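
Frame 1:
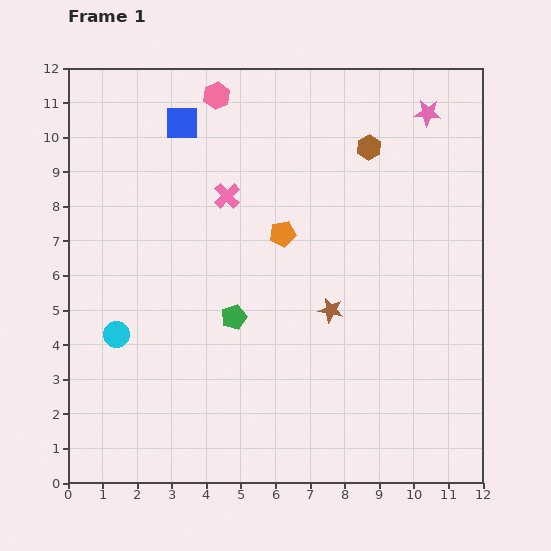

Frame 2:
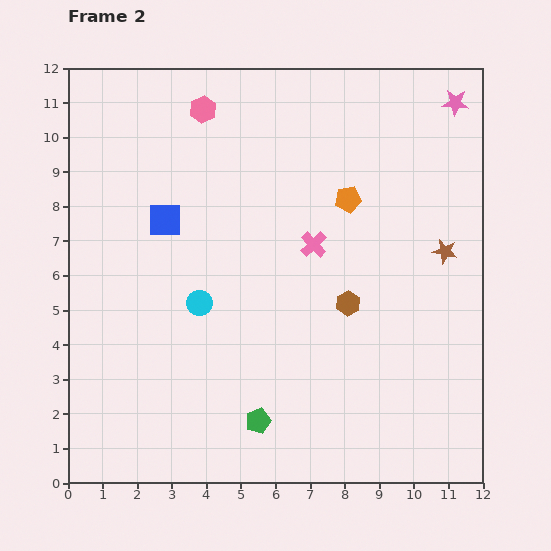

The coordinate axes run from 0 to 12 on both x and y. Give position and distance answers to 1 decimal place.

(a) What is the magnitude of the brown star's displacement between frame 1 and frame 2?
3.7

The brown star moved from (7.6, 5.0) to (10.9, 6.7), a distance of √(3.3² + 1.7²) ≈ 3.7.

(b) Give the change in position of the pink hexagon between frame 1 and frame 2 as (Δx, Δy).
(-0.4, -0.4)

The pink hexagon was at (4.3, 11.2) in frame 1 and (3.9, 10.8) in frame 2.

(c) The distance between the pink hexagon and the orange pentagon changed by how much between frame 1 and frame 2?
+0.5

Distance in frame 1: 4.4. Distance in frame 2: 4.9.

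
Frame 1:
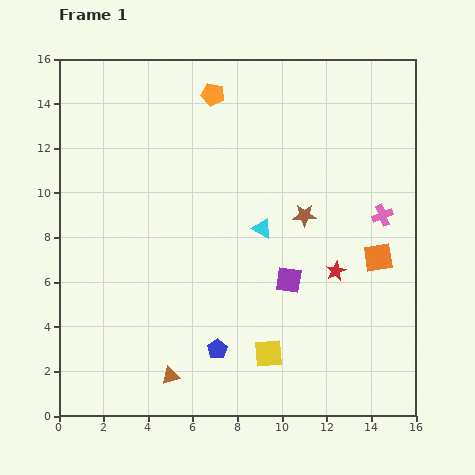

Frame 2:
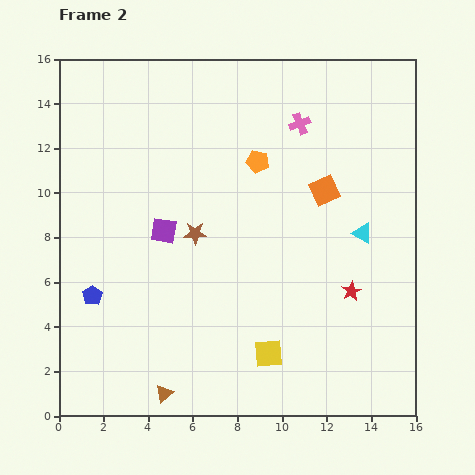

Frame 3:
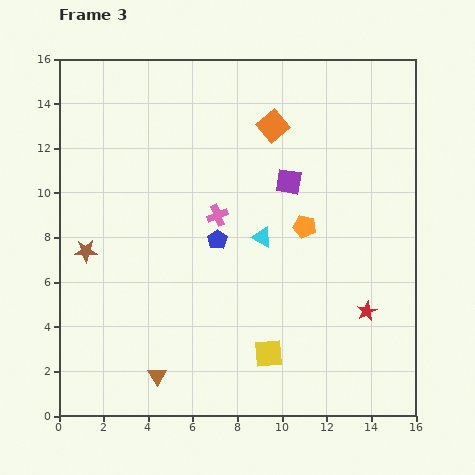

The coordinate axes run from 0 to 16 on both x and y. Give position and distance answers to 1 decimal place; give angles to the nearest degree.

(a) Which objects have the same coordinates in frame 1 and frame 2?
the yellow square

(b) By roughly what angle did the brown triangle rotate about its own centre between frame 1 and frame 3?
46° counter-clockwise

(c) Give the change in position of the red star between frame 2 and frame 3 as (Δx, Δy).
(0.7, -0.9)

The red star was at (13.1, 5.6) in frame 2 and (13.8, 4.7) in frame 3.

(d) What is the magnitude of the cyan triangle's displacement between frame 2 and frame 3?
4.5

The cyan triangle moved from (13.6, 8.2) to (9.1, 8.0), a distance of √(4.5² + 0.2²) ≈ 4.5.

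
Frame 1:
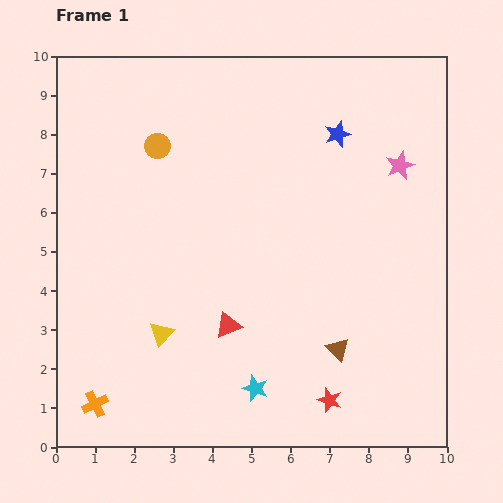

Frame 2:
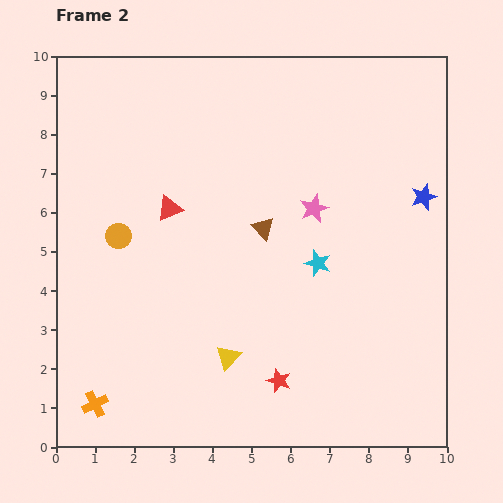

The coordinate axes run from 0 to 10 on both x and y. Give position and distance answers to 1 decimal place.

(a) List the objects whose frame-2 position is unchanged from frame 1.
the orange cross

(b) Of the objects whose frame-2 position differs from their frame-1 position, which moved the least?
the red star

(moved 1.4)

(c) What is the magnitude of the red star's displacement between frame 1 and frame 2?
1.4

The red star moved from (7.0, 1.2) to (5.7, 1.7), a distance of √(1.3² + 0.5²) ≈ 1.4.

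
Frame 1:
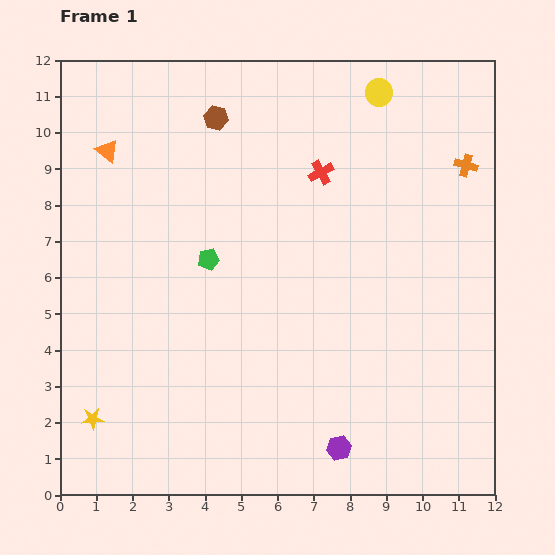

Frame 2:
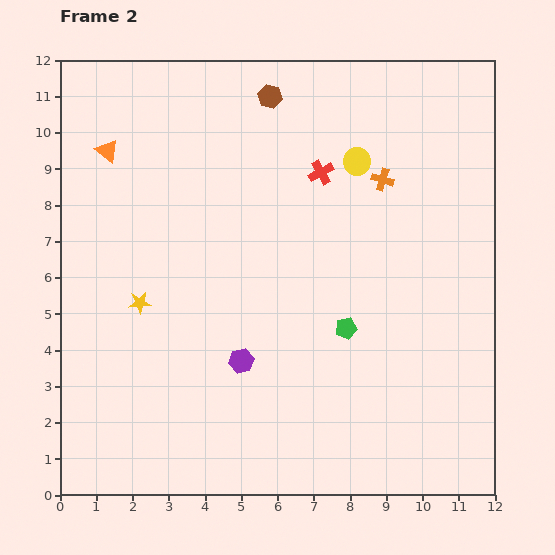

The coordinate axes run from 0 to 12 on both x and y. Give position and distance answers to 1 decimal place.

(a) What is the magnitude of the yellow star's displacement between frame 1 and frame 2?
3.5

The yellow star moved from (0.9, 2.1) to (2.2, 5.3), a distance of √(1.3² + 3.2²) ≈ 3.5.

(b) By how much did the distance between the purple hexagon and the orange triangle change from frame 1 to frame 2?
-3.5

Distance in frame 1: 10.4. Distance in frame 2: 6.9.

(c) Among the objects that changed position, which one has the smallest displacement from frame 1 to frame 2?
the brown hexagon

(moved 1.6)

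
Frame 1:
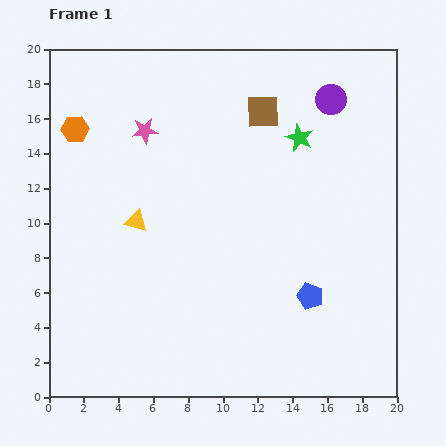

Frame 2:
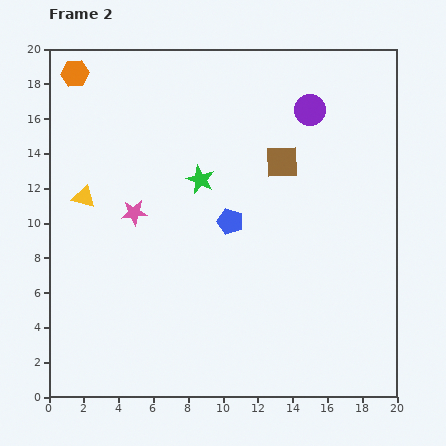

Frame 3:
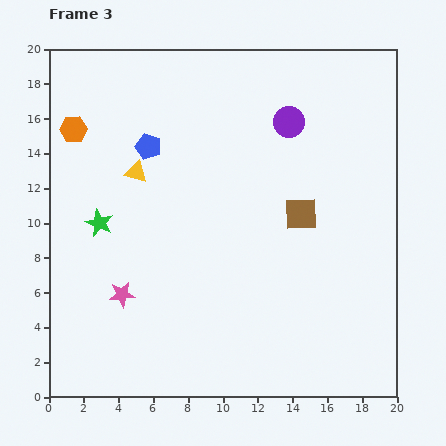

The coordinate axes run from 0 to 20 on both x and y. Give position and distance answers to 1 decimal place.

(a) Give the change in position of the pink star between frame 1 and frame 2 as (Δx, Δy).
(-0.6, -4.7)

The pink star was at (5.5, 15.3) in frame 1 and (4.9, 10.6) in frame 2.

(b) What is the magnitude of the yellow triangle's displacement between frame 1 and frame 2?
3.3

The yellow triangle moved from (5.0, 10.1) to (2.0, 11.5), a distance of √(3.0² + 1.4²) ≈ 3.3.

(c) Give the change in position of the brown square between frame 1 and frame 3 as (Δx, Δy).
(2.2, -5.9)

The brown square was at (12.3, 16.4) in frame 1 and (14.5, 10.5) in frame 3.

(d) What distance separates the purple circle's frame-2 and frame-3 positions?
1.4

The purple circle moved from (15.0, 16.5) to (13.8, 15.8), a distance of √(1.2² + 0.7²) ≈ 1.4.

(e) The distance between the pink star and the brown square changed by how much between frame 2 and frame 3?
+2.3

Distance in frame 2: 9.0. Distance in frame 3: 11.3.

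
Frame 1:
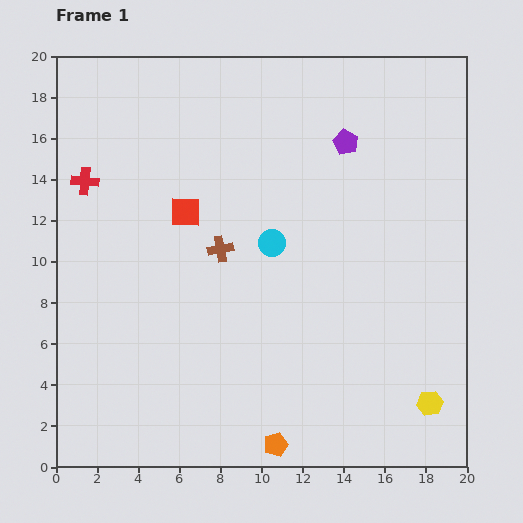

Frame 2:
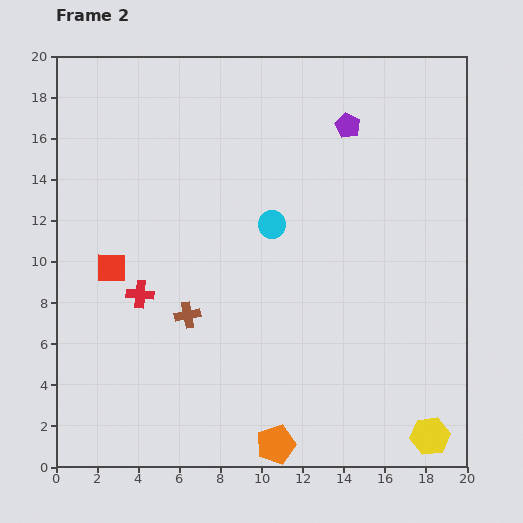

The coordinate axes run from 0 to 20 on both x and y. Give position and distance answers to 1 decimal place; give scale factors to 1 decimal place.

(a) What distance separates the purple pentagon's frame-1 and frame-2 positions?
0.8

The purple pentagon moved from (14.1, 15.8) to (14.2, 16.6), a distance of √(0.1² + 0.8²) ≈ 0.8.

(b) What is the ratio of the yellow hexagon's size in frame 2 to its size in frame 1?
1.5×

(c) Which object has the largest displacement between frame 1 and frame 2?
the red cross

(moved 6.1; next 4.5)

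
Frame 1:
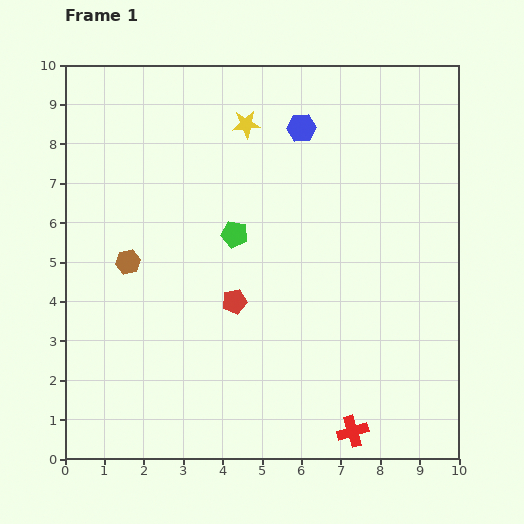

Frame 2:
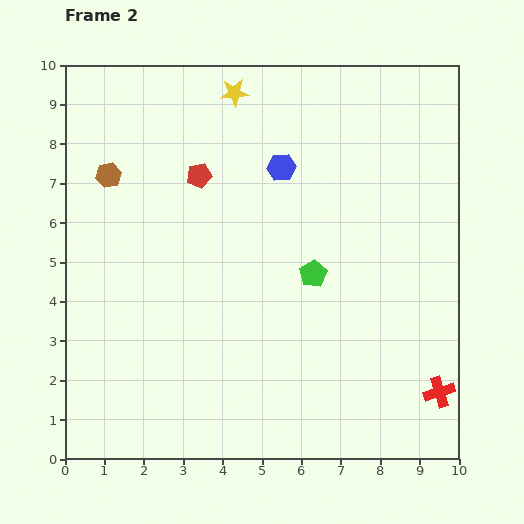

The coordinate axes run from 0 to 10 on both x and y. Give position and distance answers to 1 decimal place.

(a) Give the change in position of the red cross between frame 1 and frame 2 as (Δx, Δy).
(2.2, 1.0)

The red cross was at (7.3, 0.7) in frame 1 and (9.5, 1.7) in frame 2.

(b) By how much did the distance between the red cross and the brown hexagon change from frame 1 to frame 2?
+2.9

Distance in frame 1: 7.1. Distance in frame 2: 10.0.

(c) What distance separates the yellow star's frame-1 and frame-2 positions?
0.9

The yellow star moved from (4.6, 8.5) to (4.3, 9.3), a distance of √(0.3² + 0.8²) ≈ 0.9.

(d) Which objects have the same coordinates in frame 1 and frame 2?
none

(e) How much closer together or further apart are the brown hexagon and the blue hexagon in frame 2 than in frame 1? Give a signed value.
-1.2

Distance in frame 1: 5.6. Distance in frame 2: 4.4.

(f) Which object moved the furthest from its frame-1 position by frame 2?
the red pentagon

(moved 3.3; next 2.4)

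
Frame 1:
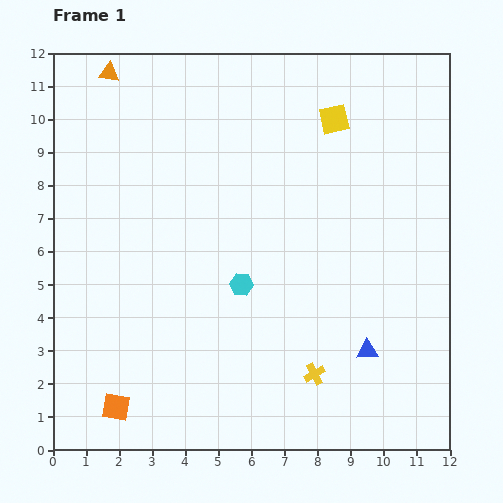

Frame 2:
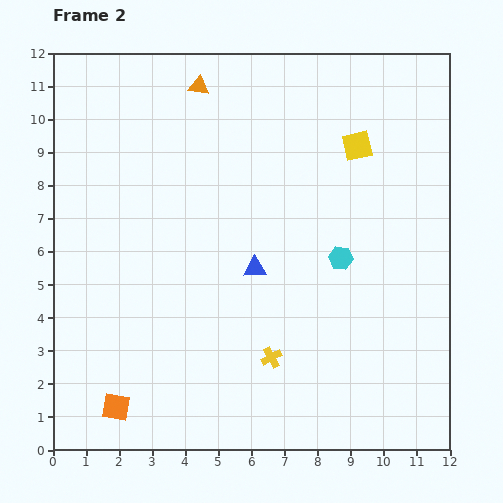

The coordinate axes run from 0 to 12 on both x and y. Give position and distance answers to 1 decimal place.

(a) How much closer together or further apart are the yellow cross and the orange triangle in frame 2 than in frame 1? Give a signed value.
-2.5

Distance in frame 1: 11.0. Distance in frame 2: 8.5.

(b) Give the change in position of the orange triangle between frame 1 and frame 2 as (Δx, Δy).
(2.7, -0.4)

The orange triangle was at (1.7, 11.4) in frame 1 and (4.4, 11.0) in frame 2.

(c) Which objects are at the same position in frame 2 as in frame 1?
the orange square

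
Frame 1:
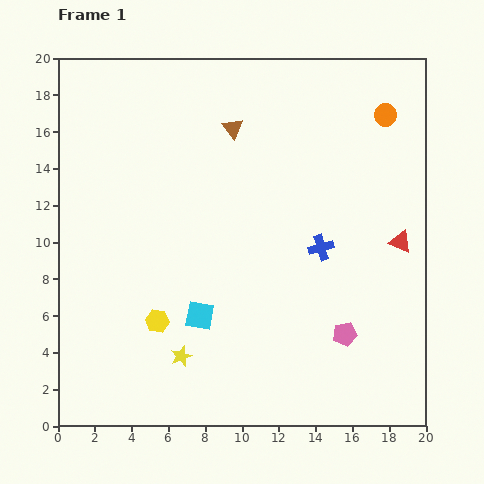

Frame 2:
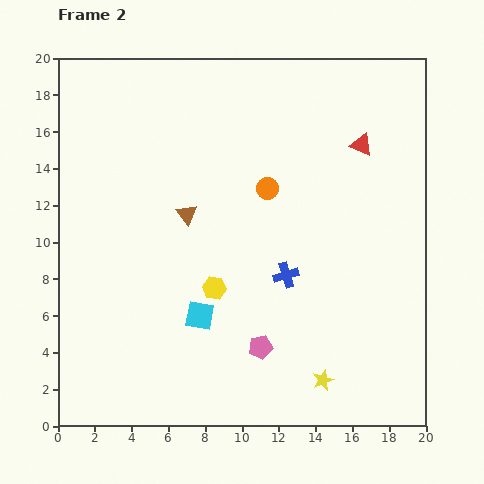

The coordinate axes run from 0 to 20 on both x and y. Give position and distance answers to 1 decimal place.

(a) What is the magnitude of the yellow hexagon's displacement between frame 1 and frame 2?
3.6

The yellow hexagon moved from (5.4, 5.7) to (8.5, 7.5), a distance of √(3.1² + 1.8²) ≈ 3.6.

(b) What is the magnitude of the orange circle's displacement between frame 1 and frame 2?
7.5

The orange circle moved from (17.8, 16.9) to (11.4, 12.9), a distance of √(6.4² + 4.0²) ≈ 7.5.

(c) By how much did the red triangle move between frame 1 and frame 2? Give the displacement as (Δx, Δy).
(-2.1, 5.3)

The red triangle was at (18.6, 10.0) in frame 1 and (16.5, 15.3) in frame 2.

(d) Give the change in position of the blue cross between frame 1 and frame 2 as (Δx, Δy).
(-1.9, -1.5)

The blue cross was at (14.3, 9.7) in frame 1 and (12.4, 8.2) in frame 2.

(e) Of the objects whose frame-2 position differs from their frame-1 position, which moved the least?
the blue cross

(moved 2.4)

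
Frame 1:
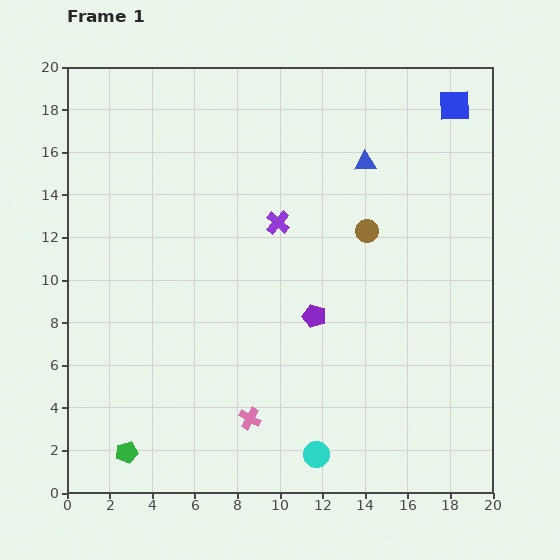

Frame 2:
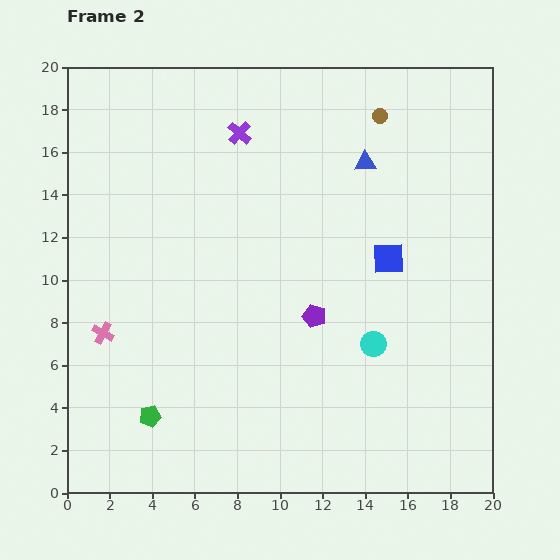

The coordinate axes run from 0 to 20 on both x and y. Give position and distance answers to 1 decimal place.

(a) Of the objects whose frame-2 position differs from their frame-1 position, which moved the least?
the green pentagon

(moved 2.0)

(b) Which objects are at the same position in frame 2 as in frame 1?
the purple pentagon, the blue triangle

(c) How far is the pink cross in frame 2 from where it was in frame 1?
8.0

The pink cross moved from (8.6, 3.5) to (1.7, 7.5), a distance of √(6.9² + 4.0²) ≈ 8.0.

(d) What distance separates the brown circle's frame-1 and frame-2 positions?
5.4

The brown circle moved from (14.1, 12.3) to (14.7, 17.7), a distance of √(0.6² + 5.4²) ≈ 5.4.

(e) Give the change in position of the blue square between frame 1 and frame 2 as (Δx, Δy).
(-3.1, -7.2)

The blue square was at (18.2, 18.2) in frame 1 and (15.1, 11.0) in frame 2.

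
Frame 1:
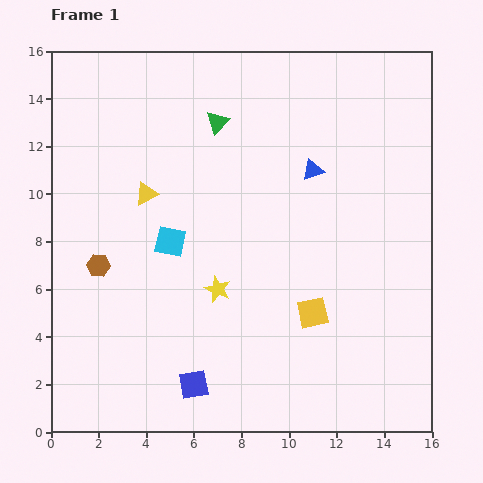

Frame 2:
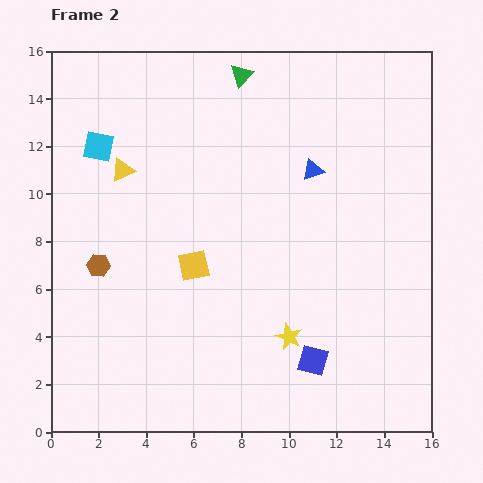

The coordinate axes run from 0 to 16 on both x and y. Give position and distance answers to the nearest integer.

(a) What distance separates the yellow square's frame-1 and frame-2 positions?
5

The yellow square moved from (11, 5) to (6, 7), a distance of √(5² + 2²) ≈ 5.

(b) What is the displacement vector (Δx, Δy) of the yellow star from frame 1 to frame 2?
(3, -2)

The yellow star was at (7, 6) in frame 1 and (10, 4) in frame 2.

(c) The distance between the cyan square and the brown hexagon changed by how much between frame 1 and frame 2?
+2

Distance in frame 1: 3. Distance in frame 2: 5.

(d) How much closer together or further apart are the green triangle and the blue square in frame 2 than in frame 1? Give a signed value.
+1

Distance in frame 1: 11. Distance in frame 2: 12.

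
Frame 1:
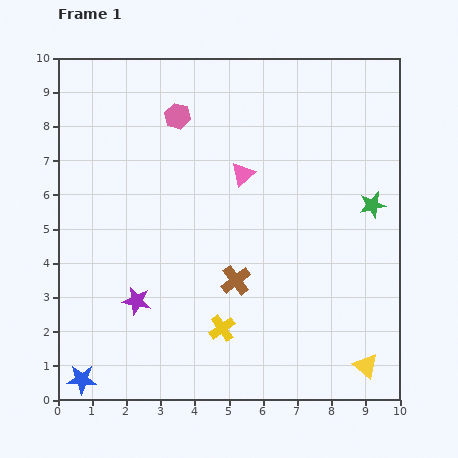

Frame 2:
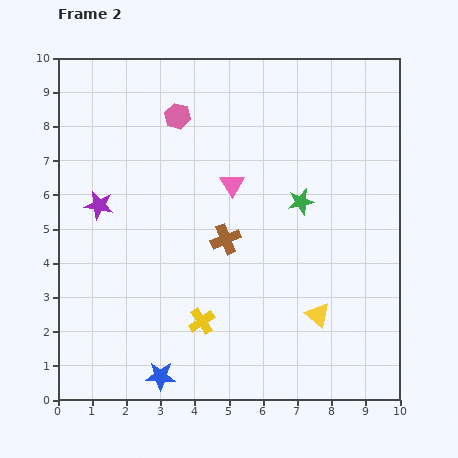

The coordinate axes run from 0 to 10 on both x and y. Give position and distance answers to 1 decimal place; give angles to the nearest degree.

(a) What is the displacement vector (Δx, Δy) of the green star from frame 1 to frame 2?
(-2.1, 0.1)

The green star was at (9.2, 5.7) in frame 1 and (7.1, 5.8) in frame 2.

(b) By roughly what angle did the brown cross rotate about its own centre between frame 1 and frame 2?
15° clockwise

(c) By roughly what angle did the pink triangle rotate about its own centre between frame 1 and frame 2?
18° counter-clockwise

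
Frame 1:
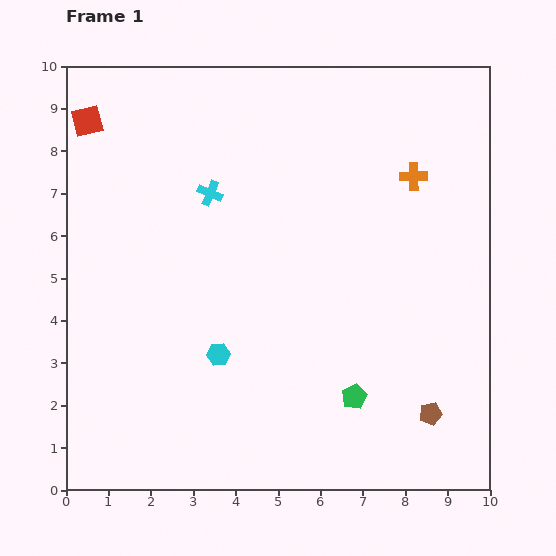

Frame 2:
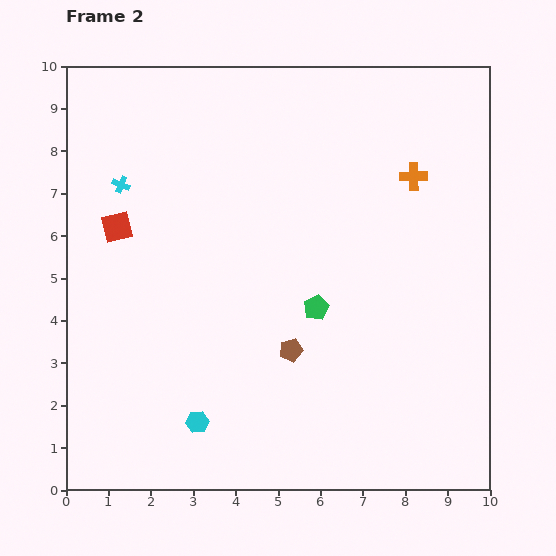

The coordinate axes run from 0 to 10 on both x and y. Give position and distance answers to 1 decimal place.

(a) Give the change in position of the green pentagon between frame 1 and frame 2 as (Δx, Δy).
(-0.9, 2.1)

The green pentagon was at (6.8, 2.2) in frame 1 and (5.9, 4.3) in frame 2.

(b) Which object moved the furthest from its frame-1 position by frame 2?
the brown pentagon

(moved 3.6; next 2.6)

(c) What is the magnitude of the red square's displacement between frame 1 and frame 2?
2.6

The red square moved from (0.5, 8.7) to (1.2, 6.2), a distance of √(0.7² + 2.5²) ≈ 2.6.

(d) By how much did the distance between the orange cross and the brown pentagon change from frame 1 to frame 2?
-0.6

Distance in frame 1: 5.6. Distance in frame 2: 5.0.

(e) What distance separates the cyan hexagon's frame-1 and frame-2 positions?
1.7

The cyan hexagon moved from (3.6, 3.2) to (3.1, 1.6), a distance of √(0.5² + 1.6²) ≈ 1.7.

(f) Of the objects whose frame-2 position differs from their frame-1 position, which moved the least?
the cyan hexagon

(moved 1.7)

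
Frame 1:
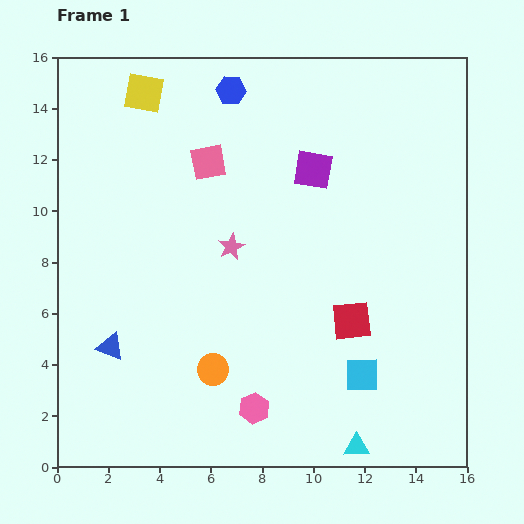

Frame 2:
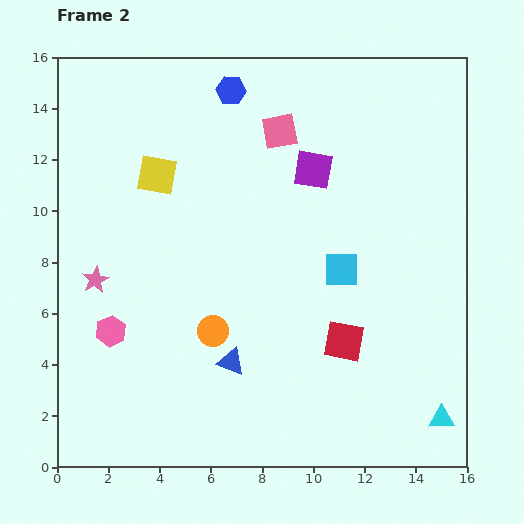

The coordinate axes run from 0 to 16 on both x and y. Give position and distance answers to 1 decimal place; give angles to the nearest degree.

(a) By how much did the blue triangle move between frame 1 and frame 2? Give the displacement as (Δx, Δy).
(4.7, -0.6)

The blue triangle was at (2.1, 4.7) in frame 1 and (6.8, 4.1) in frame 2.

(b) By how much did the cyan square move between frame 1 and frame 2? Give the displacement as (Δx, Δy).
(-0.8, 4.1)

The cyan square was at (11.9, 3.6) in frame 1 and (11.1, 7.7) in frame 2.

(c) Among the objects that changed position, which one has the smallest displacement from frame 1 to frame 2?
the red square

(moved 0.9)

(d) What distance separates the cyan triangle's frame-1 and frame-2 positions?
3.5

The cyan triangle moved from (11.7, 0.8) to (15.0, 1.9), a distance of √(3.3² + 1.1²) ≈ 3.5.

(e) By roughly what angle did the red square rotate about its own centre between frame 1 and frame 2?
17° clockwise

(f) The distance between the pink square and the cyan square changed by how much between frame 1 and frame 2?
-4.3

Distance in frame 1: 10.2. Distance in frame 2: 5.9.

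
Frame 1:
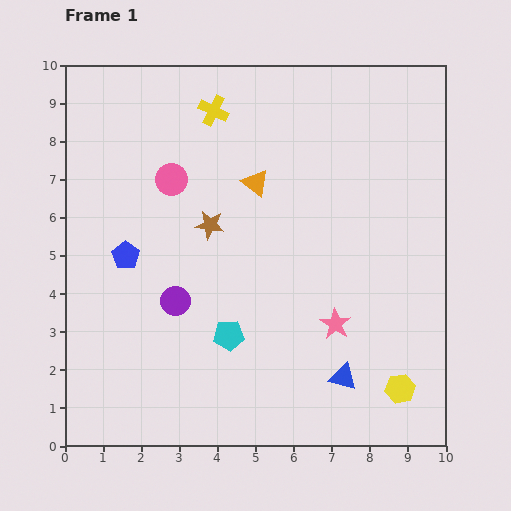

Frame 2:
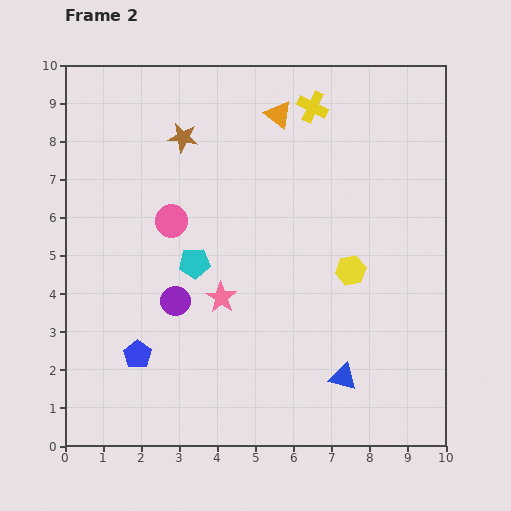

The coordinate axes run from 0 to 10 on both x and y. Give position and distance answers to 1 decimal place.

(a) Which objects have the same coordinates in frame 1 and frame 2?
the blue triangle, the purple circle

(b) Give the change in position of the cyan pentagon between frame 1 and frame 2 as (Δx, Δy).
(-0.9, 1.9)

The cyan pentagon was at (4.3, 2.9) in frame 1 and (3.4, 4.8) in frame 2.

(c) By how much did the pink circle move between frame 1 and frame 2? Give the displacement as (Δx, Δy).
(0.0, -1.1)

The pink circle was at (2.8, 7.0) in frame 1 and (2.8, 5.9) in frame 2.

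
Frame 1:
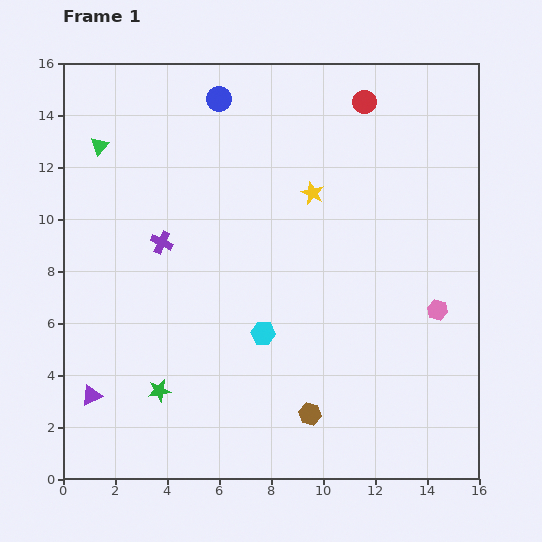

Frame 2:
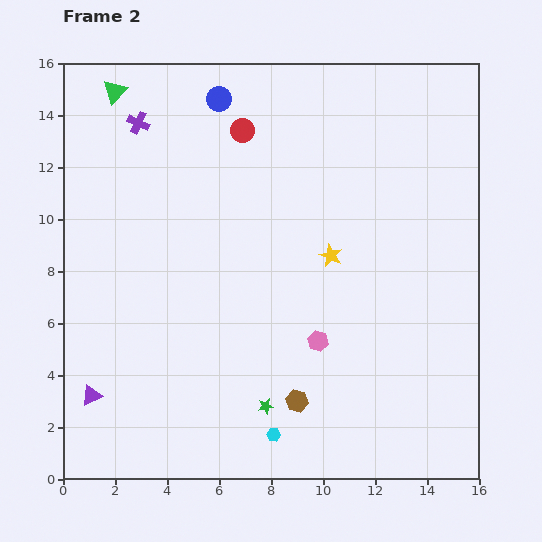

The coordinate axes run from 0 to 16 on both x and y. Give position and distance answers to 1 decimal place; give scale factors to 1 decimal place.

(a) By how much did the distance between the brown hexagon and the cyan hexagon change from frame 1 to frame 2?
-2.0

Distance in frame 1: 3.6. Distance in frame 2: 1.6.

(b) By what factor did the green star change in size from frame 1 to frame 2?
0.7×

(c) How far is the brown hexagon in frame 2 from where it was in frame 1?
0.7

The brown hexagon moved from (9.5, 2.5) to (9.0, 3.0), a distance of √(0.5² + 0.5²) ≈ 0.7.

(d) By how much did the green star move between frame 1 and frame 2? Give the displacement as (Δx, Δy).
(4.1, -0.6)

The green star was at (3.7, 3.4) in frame 1 and (7.8, 2.8) in frame 2.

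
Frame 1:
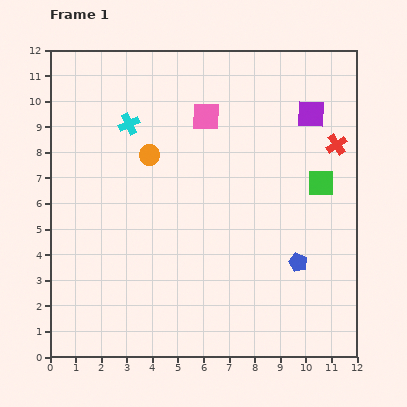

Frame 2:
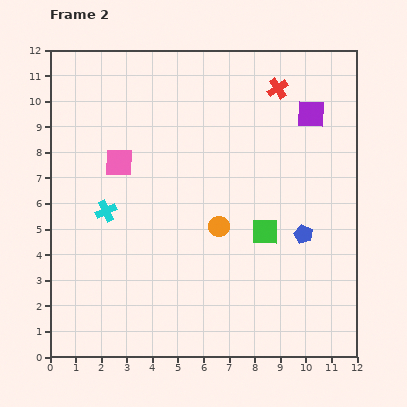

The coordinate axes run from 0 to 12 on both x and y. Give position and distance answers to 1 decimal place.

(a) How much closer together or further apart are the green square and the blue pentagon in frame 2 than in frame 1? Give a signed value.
-1.7

Distance in frame 1: 3.2. Distance in frame 2: 1.5.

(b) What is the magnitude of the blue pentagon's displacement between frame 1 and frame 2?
1.1

The blue pentagon moved from (9.7, 3.7) to (9.9, 4.8), a distance of √(0.2² + 1.1²) ≈ 1.1.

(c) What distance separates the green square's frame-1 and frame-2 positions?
2.9

The green square moved from (10.6, 6.8) to (8.4, 4.9), a distance of √(2.2² + 1.9²) ≈ 2.9.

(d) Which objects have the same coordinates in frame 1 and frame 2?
the purple square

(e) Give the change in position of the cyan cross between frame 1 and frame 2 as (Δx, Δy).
(-0.9, -3.4)

The cyan cross was at (3.1, 9.1) in frame 1 and (2.2, 5.7) in frame 2.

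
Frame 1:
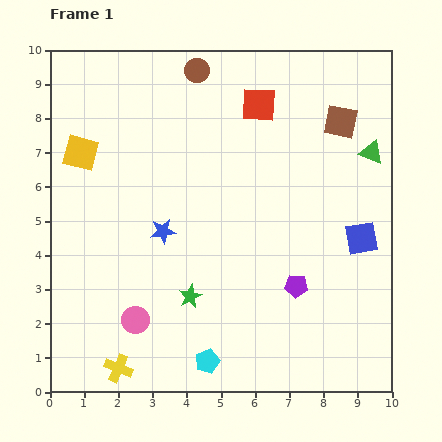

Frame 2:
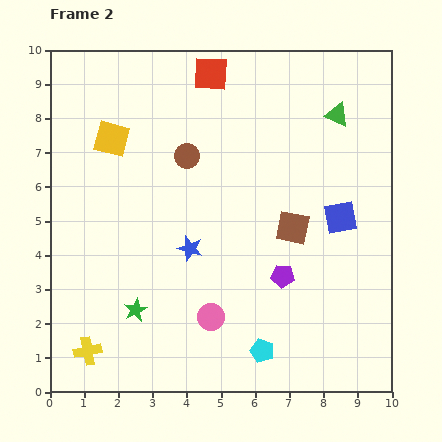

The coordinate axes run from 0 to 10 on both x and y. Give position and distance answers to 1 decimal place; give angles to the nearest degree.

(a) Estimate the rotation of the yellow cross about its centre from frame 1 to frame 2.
33° counter-clockwise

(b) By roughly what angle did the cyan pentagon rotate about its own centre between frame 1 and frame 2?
30° counter-clockwise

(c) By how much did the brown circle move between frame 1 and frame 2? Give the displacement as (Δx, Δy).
(-0.3, -2.5)

The brown circle was at (4.3, 9.4) in frame 1 and (4.0, 6.9) in frame 2.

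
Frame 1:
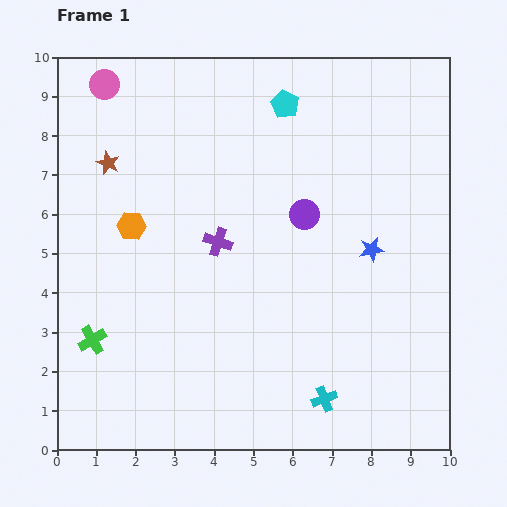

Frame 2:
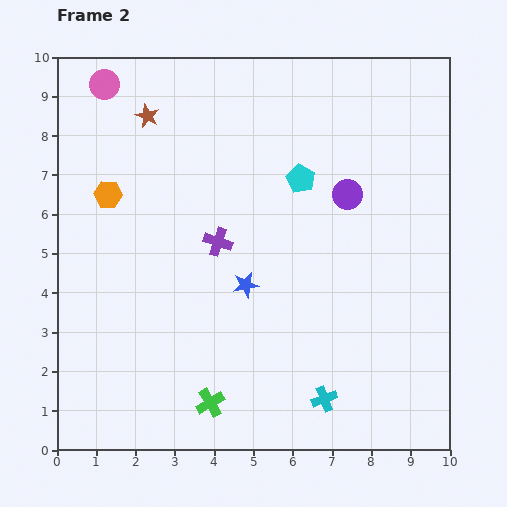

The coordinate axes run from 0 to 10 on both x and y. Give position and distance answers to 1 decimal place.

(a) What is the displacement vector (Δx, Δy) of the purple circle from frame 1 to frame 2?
(1.1, 0.5)

The purple circle was at (6.3, 6.0) in frame 1 and (7.4, 6.5) in frame 2.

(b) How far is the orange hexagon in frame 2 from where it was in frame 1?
1.0

The orange hexagon moved from (1.9, 5.7) to (1.3, 6.5), a distance of √(0.6² + 0.8²) ≈ 1.0.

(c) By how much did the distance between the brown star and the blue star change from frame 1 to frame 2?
-2.1

Distance in frame 1: 7.1. Distance in frame 2: 5.0.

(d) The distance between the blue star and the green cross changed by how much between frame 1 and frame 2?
-4.4

Distance in frame 1: 7.5. Distance in frame 2: 3.1.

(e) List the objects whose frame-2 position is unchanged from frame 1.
the purple cross, the pink circle, the cyan cross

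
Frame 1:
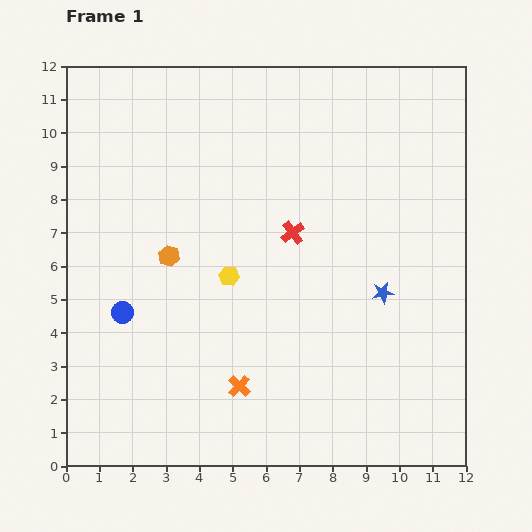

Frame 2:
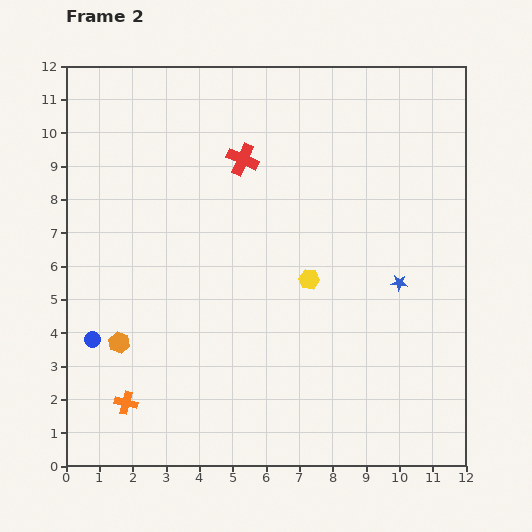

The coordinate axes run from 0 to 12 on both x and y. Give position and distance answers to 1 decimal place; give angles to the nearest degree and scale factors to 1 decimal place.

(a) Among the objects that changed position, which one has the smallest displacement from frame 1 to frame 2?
the blue star

(moved 0.6)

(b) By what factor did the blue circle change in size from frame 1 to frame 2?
0.7×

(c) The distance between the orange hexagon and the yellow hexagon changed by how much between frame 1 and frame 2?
+4.1

Distance in frame 1: 1.9. Distance in frame 2: 6.0.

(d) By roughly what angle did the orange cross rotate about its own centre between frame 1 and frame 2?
30° counter-clockwise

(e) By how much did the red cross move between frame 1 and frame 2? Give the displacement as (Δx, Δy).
(-1.5, 2.2)

The red cross was at (6.8, 7.0) in frame 1 and (5.3, 9.2) in frame 2.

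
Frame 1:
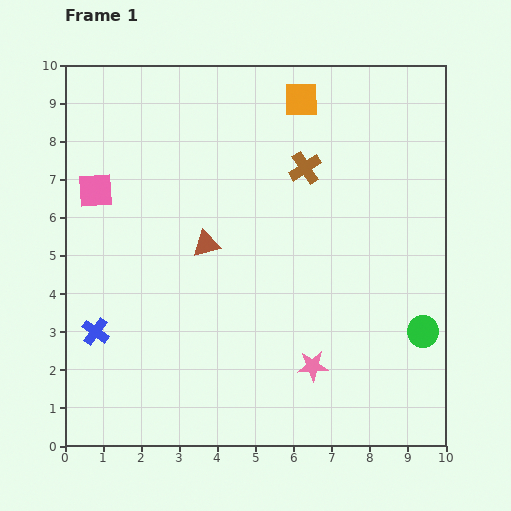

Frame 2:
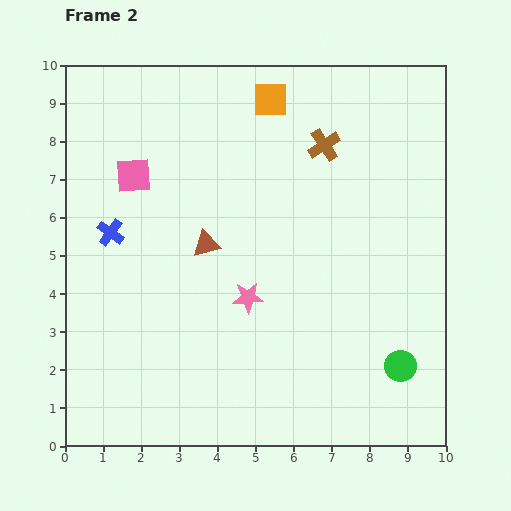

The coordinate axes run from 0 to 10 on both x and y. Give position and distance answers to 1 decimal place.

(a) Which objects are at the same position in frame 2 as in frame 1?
the brown triangle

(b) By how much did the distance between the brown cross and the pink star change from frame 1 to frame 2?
-0.7

Distance in frame 1: 5.2. Distance in frame 2: 4.5.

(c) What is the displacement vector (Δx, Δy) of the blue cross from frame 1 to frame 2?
(0.4, 2.6)

The blue cross was at (0.8, 3.0) in frame 1 and (1.2, 5.6) in frame 2.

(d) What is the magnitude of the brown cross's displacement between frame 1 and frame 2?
0.8

The brown cross moved from (6.3, 7.3) to (6.8, 7.9), a distance of √(0.5² + 0.6²) ≈ 0.8.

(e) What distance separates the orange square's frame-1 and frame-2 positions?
0.8

The orange square moved from (6.2, 9.1) to (5.4, 9.1), a distance of √(0.8² + 0.0²) ≈ 0.8.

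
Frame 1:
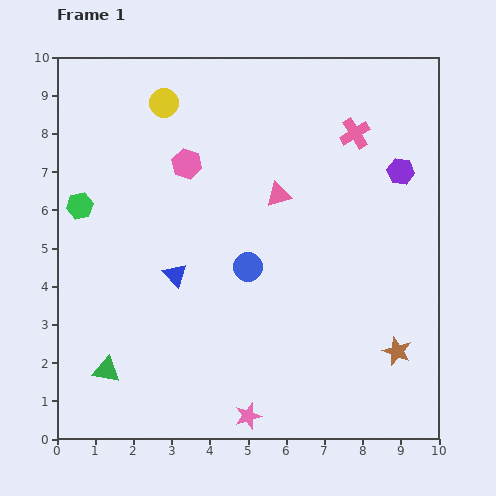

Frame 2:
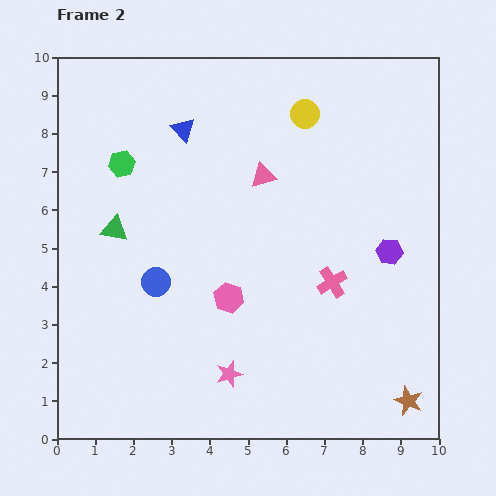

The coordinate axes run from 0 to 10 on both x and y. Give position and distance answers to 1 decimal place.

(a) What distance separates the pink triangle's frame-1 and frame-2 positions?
0.6

The pink triangle moved from (5.8, 6.4) to (5.4, 6.9), a distance of √(0.4² + 0.5²) ≈ 0.6.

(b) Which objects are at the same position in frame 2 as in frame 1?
none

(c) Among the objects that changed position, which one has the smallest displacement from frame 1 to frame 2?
the pink triangle

(moved 0.6)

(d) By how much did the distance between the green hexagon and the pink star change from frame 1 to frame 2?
-0.8

Distance in frame 1: 7.0. Distance in frame 2: 6.2.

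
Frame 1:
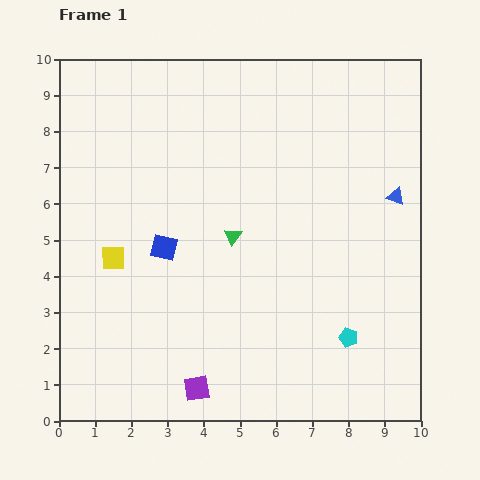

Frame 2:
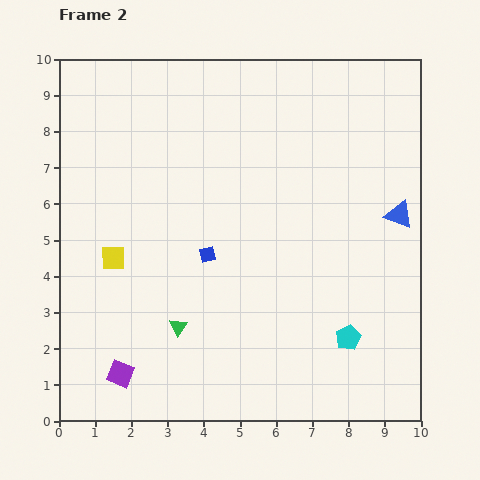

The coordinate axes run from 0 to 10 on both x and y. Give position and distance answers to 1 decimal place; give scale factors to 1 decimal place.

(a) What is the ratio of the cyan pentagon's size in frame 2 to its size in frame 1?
1.3×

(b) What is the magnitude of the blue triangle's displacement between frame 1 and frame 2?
0.5

The blue triangle moved from (9.3, 6.2) to (9.4, 5.7), a distance of √(0.1² + 0.5²) ≈ 0.5.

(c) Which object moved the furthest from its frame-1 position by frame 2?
the green triangle

(moved 2.9; next 2.1)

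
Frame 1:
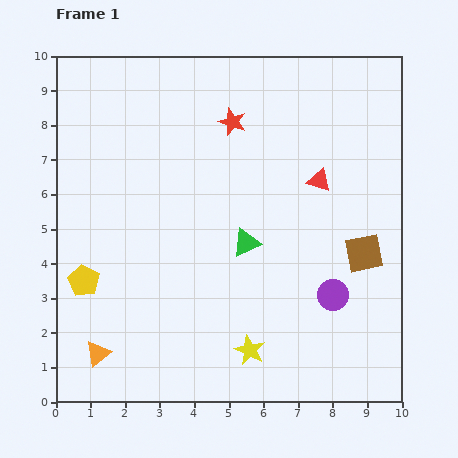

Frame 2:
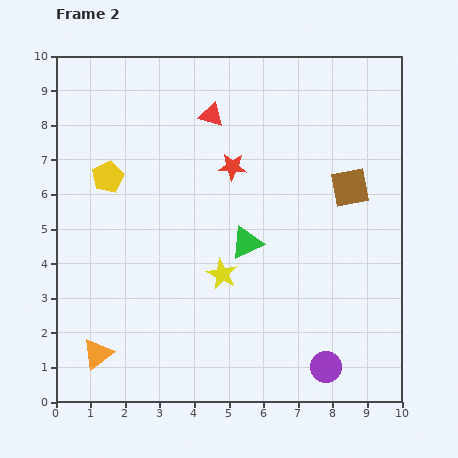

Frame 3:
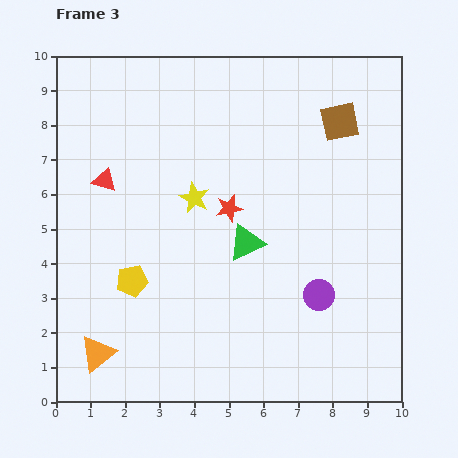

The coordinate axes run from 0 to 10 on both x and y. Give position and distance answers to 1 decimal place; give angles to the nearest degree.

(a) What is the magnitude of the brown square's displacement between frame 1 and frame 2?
1.9

The brown square moved from (8.9, 4.3) to (8.5, 6.2), a distance of √(0.4² + 1.9²) ≈ 1.9.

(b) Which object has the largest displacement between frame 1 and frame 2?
the red triangle

(moved 3.6; next 3.1)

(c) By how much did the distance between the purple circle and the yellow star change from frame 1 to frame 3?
+1.7

Distance in frame 1: 2.9. Distance in frame 3: 4.6.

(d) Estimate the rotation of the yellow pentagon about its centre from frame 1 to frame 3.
31° clockwise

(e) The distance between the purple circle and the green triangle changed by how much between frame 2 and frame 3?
-1.7

Distance in frame 2: 4.3. Distance in frame 3: 2.6.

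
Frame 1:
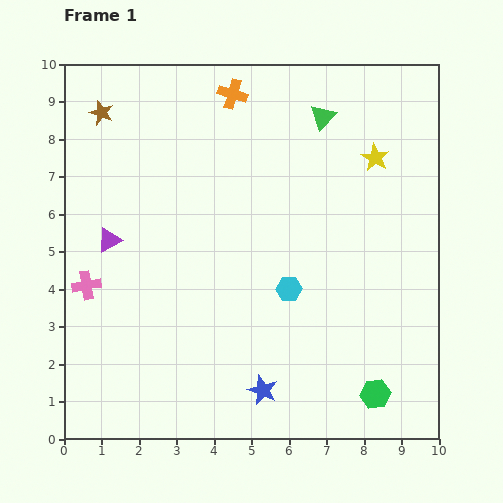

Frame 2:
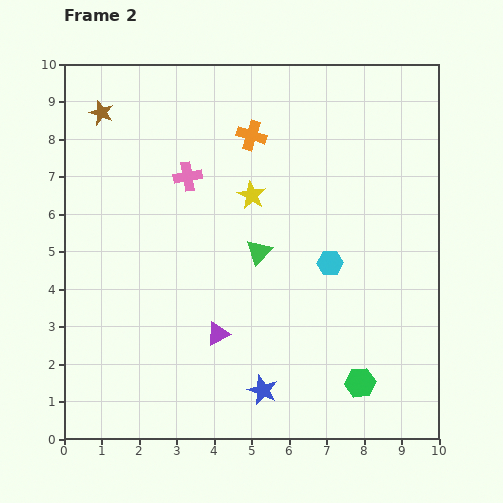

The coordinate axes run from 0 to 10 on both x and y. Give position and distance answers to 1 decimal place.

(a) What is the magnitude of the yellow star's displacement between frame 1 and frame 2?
3.4

The yellow star moved from (8.3, 7.5) to (5.0, 6.5), a distance of √(3.3² + 1.0²) ≈ 3.4.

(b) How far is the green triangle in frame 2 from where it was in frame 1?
4.0

The green triangle moved from (6.9, 8.6) to (5.2, 5.0), a distance of √(1.7² + 3.6²) ≈ 4.0.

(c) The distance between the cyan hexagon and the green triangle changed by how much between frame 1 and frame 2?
-2.8

Distance in frame 1: 4.7. Distance in frame 2: 1.9.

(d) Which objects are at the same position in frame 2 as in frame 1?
the brown star, the blue star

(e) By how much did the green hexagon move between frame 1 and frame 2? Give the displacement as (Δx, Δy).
(-0.4, 0.3)

The green hexagon was at (8.3, 1.2) in frame 1 and (7.9, 1.5) in frame 2.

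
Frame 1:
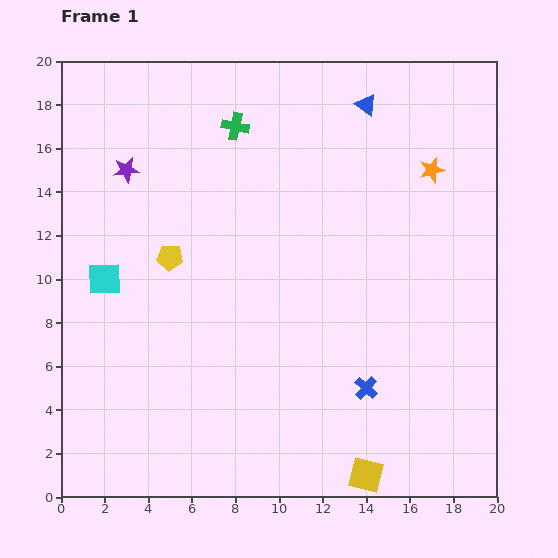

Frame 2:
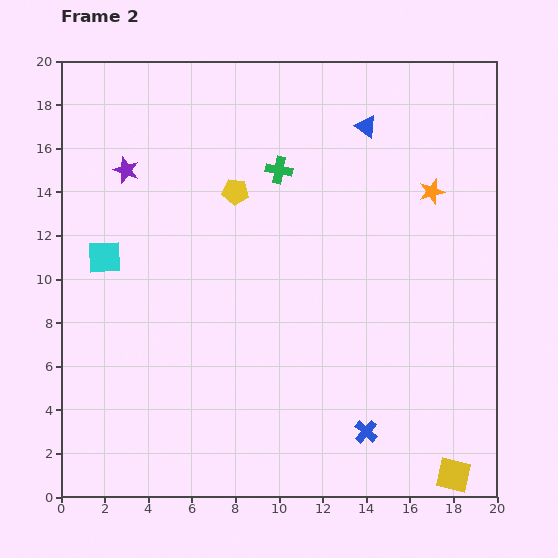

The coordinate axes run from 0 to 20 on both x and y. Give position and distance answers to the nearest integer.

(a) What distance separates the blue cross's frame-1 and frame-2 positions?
2

The blue cross moved from (14, 5) to (14, 3), a distance of √(0² + 2²) ≈ 2.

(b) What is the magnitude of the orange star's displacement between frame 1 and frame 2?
1

The orange star moved from (17, 15) to (17, 14), a distance of √(0² + 1²) ≈ 1.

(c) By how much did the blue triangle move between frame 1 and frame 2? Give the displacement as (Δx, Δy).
(0, -1)

The blue triangle was at (14, 18) in frame 1 and (14, 17) in frame 2.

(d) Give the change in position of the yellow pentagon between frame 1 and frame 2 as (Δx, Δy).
(3, 3)

The yellow pentagon was at (5, 11) in frame 1 and (8, 14) in frame 2.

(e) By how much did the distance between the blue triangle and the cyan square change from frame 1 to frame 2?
-1

Distance in frame 1: 14. Distance in frame 2: 13.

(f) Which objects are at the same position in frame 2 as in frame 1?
the purple star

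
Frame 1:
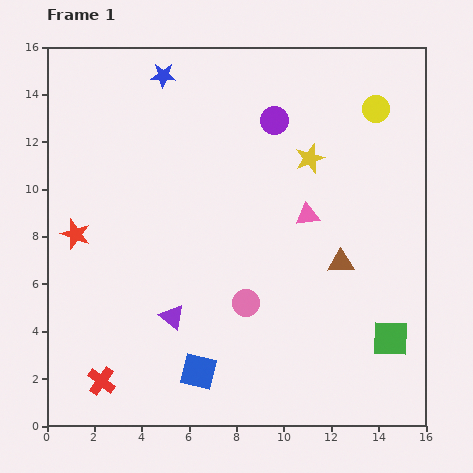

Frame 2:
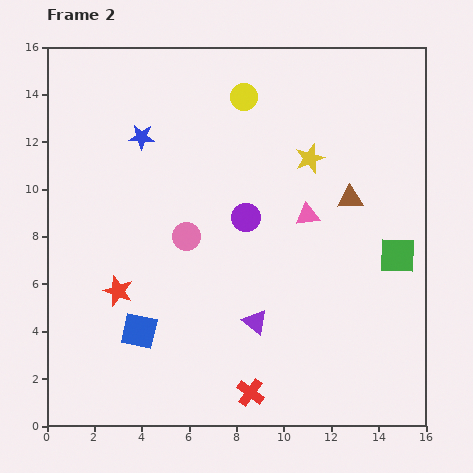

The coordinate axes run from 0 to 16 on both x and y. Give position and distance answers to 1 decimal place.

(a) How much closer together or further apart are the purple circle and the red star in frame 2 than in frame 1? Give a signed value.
-3.5

Distance in frame 1: 9.7. Distance in frame 2: 6.2.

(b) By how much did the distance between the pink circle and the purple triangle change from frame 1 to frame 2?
+1.4

Distance in frame 1: 3.2. Distance in frame 2: 4.6.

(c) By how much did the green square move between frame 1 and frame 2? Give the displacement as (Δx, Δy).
(0.3, 3.5)

The green square was at (14.5, 3.7) in frame 1 and (14.8, 7.2) in frame 2.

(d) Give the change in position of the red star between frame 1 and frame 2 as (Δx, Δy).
(1.8, -2.4)

The red star was at (1.2, 8.1) in frame 1 and (3.0, 5.7) in frame 2.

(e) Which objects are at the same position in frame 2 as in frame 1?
the yellow star, the pink triangle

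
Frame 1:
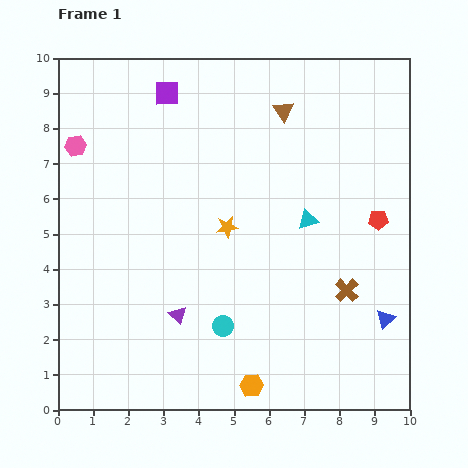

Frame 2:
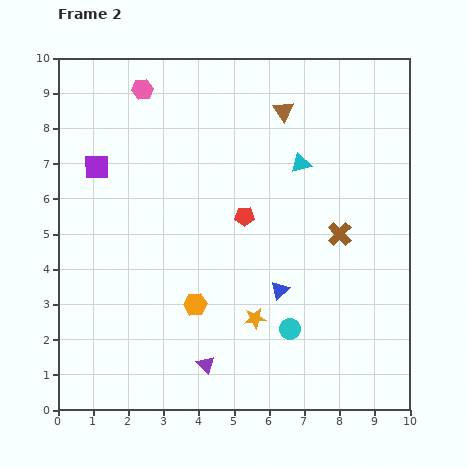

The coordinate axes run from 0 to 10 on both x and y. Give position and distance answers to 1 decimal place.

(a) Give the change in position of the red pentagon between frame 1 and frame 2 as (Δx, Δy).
(-3.8, 0.1)

The red pentagon was at (9.1, 5.4) in frame 1 and (5.3, 5.5) in frame 2.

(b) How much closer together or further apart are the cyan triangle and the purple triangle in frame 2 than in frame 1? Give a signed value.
+1.7

Distance in frame 1: 4.6. Distance in frame 2: 6.3.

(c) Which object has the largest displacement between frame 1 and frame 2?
the red pentagon

(moved 3.8; next 3.1)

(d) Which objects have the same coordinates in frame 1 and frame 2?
the brown triangle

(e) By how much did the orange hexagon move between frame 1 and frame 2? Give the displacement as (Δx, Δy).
(-1.6, 2.3)

The orange hexagon was at (5.5, 0.7) in frame 1 and (3.9, 3.0) in frame 2.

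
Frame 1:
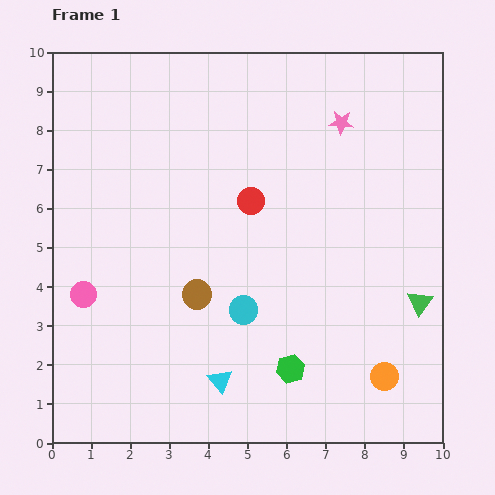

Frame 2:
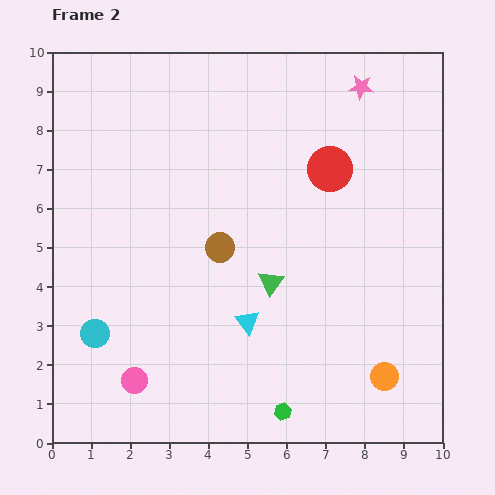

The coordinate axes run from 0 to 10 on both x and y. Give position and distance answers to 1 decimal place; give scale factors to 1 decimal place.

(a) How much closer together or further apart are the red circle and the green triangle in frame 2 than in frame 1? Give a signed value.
-1.7

Distance in frame 1: 5.0. Distance in frame 2: 3.3.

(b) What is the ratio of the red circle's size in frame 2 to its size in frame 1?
1.7×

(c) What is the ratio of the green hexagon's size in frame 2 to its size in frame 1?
0.6×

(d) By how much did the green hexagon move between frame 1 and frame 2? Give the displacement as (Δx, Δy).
(-0.2, -1.1)

The green hexagon was at (6.1, 1.9) in frame 1 and (5.9, 0.8) in frame 2.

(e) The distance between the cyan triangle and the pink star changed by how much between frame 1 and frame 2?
-0.6

Distance in frame 1: 7.3. Distance in frame 2: 6.7.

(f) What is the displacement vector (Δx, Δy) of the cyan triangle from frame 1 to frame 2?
(0.7, 1.5)

The cyan triangle was at (4.3, 1.6) in frame 1 and (5.0, 3.1) in frame 2.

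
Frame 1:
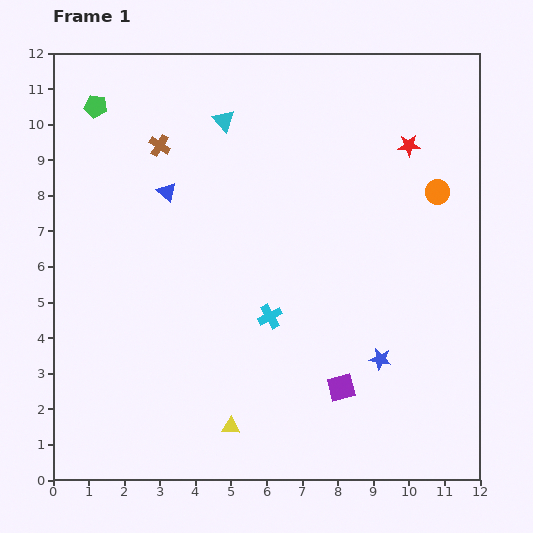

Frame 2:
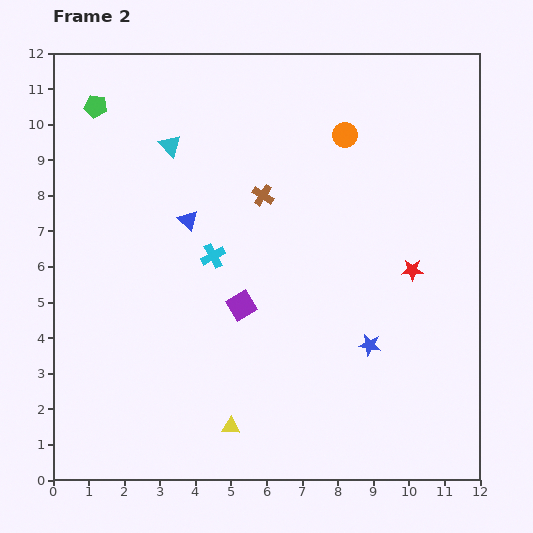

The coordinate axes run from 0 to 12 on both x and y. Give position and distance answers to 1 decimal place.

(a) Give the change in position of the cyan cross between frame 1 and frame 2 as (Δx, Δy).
(-1.6, 1.7)

The cyan cross was at (6.1, 4.6) in frame 1 and (4.5, 6.3) in frame 2.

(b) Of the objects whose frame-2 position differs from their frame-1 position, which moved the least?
the blue star

(moved 0.5)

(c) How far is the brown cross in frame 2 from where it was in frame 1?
3.2

The brown cross moved from (3.0, 9.4) to (5.9, 8.0), a distance of √(2.9² + 1.4²) ≈ 3.2.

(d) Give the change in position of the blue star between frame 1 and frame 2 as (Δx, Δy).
(-0.3, 0.4)

The blue star was at (9.2, 3.4) in frame 1 and (8.9, 3.8) in frame 2.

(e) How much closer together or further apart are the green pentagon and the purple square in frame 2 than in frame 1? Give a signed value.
-3.6

Distance in frame 1: 10.5. Distance in frame 2: 6.9.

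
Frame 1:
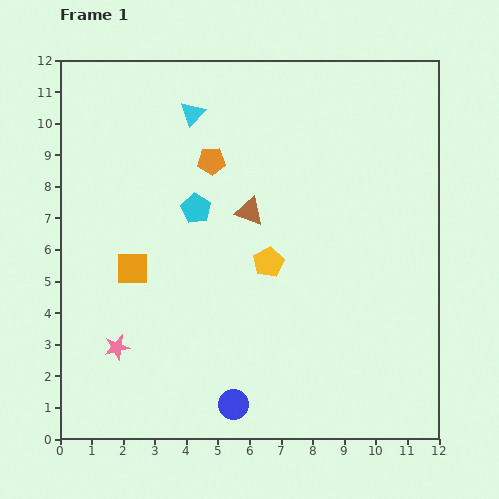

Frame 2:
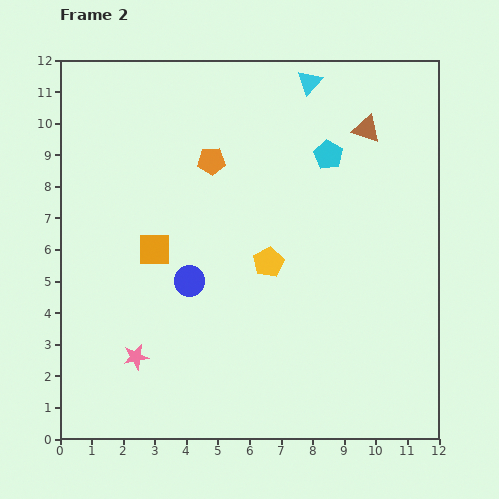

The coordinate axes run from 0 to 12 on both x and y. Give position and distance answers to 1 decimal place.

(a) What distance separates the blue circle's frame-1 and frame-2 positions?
4.1

The blue circle moved from (5.5, 1.1) to (4.1, 5.0), a distance of √(1.4² + 3.9²) ≈ 4.1.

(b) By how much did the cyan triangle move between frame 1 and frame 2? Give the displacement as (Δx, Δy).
(3.7, 1.0)

The cyan triangle was at (4.2, 10.3) in frame 1 and (7.9, 11.3) in frame 2.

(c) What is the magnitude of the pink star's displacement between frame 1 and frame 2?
0.7

The pink star moved from (1.8, 2.9) to (2.4, 2.6), a distance of √(0.6² + 0.3²) ≈ 0.7.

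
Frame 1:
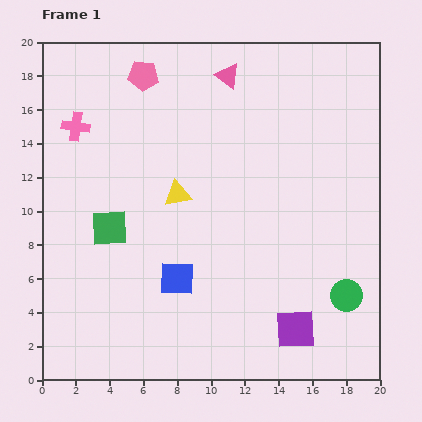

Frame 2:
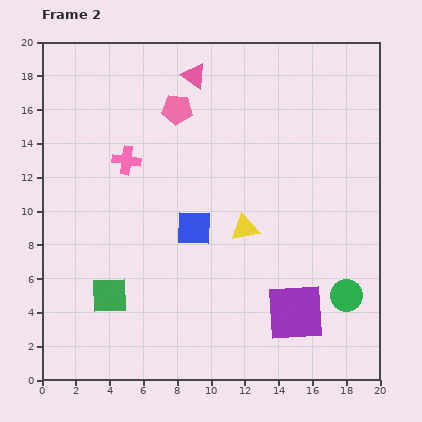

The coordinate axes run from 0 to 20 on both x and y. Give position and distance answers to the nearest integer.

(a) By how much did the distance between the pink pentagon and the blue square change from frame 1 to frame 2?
-5

Distance in frame 1: 12. Distance in frame 2: 7.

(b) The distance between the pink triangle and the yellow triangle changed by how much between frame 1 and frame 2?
+1

Distance in frame 1: 8. Distance in frame 2: 9.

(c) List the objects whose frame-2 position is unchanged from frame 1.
the green circle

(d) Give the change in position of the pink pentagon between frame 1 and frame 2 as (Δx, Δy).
(2, -2)

The pink pentagon was at (6, 18) in frame 1 and (8, 16) in frame 2.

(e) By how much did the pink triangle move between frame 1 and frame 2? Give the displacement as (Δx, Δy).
(-2, 0)

The pink triangle was at (11, 18) in frame 1 and (9, 18) in frame 2.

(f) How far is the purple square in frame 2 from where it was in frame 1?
1

The purple square moved from (15, 3) to (15, 4), a distance of √(0² + 1²) ≈ 1.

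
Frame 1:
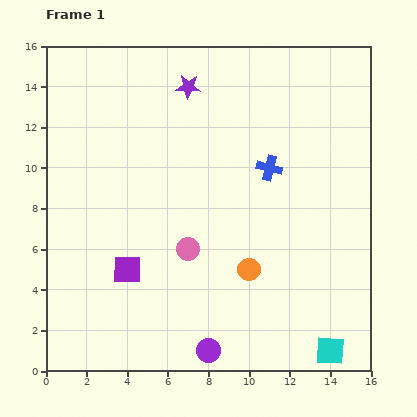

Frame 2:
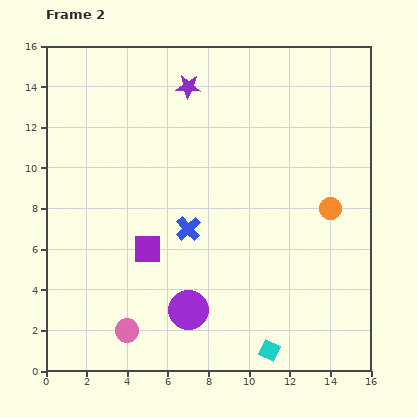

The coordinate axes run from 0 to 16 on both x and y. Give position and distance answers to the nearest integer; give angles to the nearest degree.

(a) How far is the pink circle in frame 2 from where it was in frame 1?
5

The pink circle moved from (7, 6) to (4, 2), a distance of √(3² + 4²) ≈ 5.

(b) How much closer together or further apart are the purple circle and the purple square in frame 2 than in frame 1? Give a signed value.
-2

Distance in frame 1: 6. Distance in frame 2: 4.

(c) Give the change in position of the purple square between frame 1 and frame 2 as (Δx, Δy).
(1, 1)

The purple square was at (4, 5) in frame 1 and (5, 6) in frame 2.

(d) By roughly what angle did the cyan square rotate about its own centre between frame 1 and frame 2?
20° clockwise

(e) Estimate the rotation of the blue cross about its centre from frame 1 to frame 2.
33° clockwise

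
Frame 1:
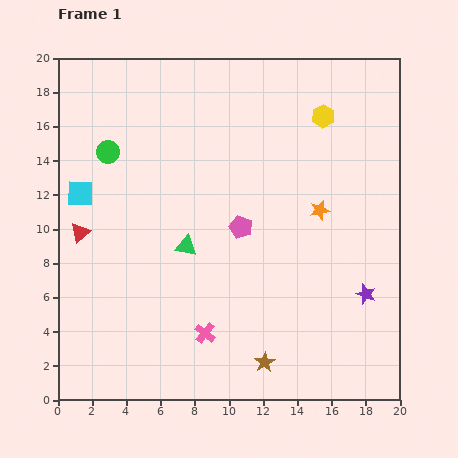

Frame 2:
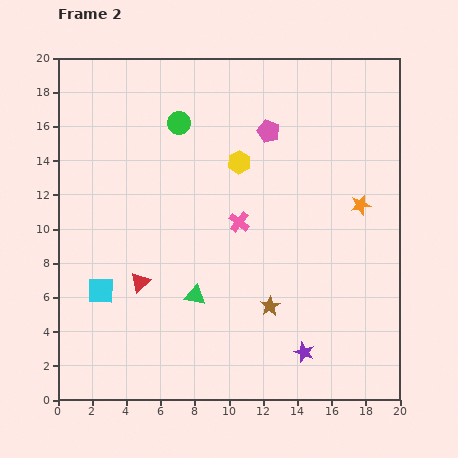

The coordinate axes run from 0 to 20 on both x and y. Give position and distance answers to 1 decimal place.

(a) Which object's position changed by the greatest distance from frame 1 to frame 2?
the pink cross

(moved 6.8; next 5.8)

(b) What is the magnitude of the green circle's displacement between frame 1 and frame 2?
4.5

The green circle moved from (2.9, 14.5) to (7.1, 16.2), a distance of √(4.2² + 1.7²) ≈ 4.5.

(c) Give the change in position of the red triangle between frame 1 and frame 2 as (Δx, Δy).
(3.5, -2.9)

The red triangle was at (1.3, 9.8) in frame 1 and (4.8, 6.9) in frame 2.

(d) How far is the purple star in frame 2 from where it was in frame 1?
5.0

The purple star moved from (18.0, 6.2) to (14.4, 2.8), a distance of √(3.6² + 3.4²) ≈ 5.0.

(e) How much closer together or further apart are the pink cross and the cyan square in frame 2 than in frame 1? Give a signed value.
-2.0

Distance in frame 1: 11.0. Distance in frame 2: 9.0.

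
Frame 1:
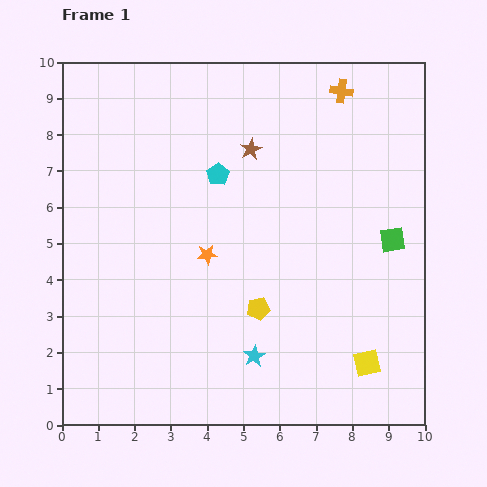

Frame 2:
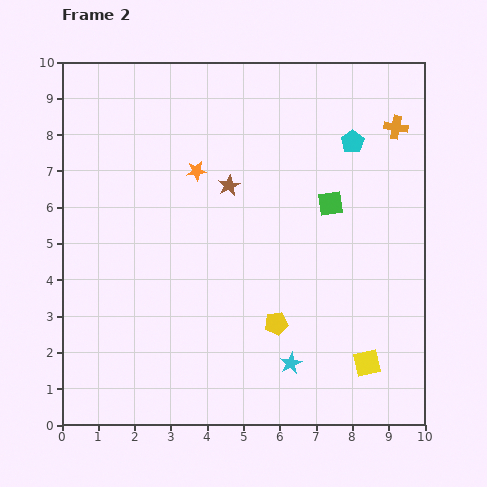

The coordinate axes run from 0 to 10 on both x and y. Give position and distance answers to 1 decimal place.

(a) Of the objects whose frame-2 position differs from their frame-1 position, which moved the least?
the yellow pentagon

(moved 0.6)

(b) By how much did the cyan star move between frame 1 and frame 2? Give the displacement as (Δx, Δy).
(1.0, -0.2)

The cyan star was at (5.3, 1.9) in frame 1 and (6.3, 1.7) in frame 2.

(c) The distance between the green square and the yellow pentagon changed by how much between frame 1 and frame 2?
-0.6

Distance in frame 1: 4.2. Distance in frame 2: 3.6.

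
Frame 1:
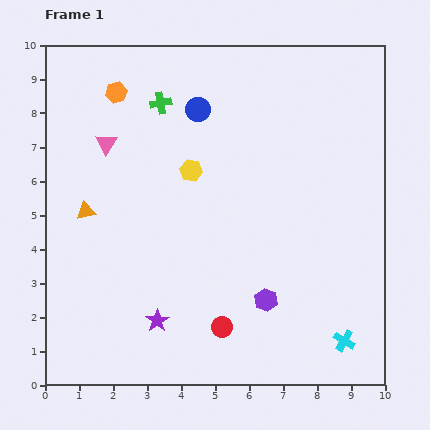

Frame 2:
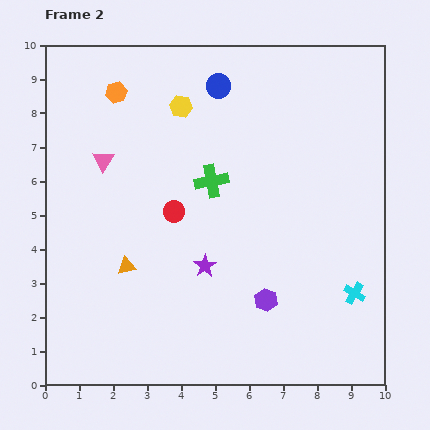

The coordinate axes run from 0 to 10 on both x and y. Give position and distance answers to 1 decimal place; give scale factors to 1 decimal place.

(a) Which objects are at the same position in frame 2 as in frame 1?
the orange hexagon, the purple hexagon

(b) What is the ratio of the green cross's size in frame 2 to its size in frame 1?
1.5×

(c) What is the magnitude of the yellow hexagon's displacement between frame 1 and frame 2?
1.9

The yellow hexagon moved from (4.3, 6.3) to (4.0, 8.2), a distance of √(0.3² + 1.9²) ≈ 1.9.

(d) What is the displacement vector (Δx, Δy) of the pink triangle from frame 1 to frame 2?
(-0.1, -0.5)

The pink triangle was at (1.8, 7.1) in frame 1 and (1.7, 6.6) in frame 2.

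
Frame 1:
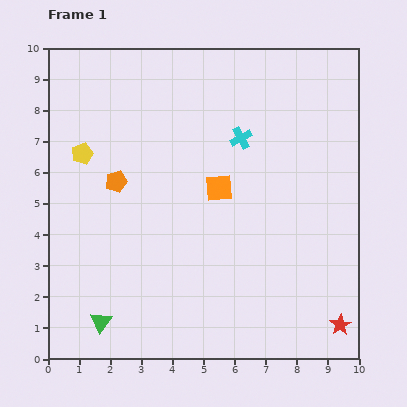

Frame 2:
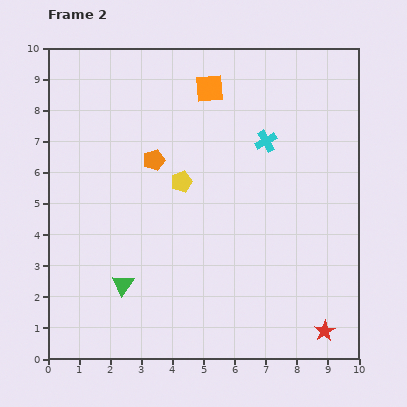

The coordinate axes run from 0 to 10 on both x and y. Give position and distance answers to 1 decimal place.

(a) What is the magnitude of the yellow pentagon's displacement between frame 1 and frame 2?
3.3

The yellow pentagon moved from (1.1, 6.6) to (4.3, 5.7), a distance of √(3.2² + 0.9²) ≈ 3.3.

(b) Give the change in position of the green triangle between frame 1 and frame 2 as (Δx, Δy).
(0.7, 1.2)

The green triangle was at (1.7, 1.2) in frame 1 and (2.4, 2.4) in frame 2.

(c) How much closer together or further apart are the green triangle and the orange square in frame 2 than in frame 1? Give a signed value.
+1.2

Distance in frame 1: 5.7. Distance in frame 2: 6.9.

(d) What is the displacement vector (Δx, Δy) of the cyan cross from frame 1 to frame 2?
(0.8, -0.1)

The cyan cross was at (6.2, 7.1) in frame 1 and (7.0, 7.0) in frame 2.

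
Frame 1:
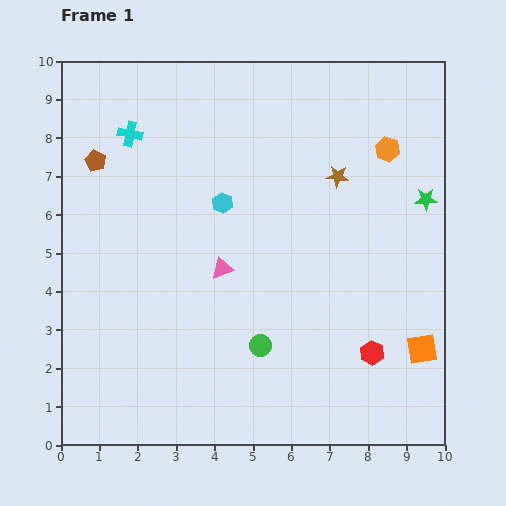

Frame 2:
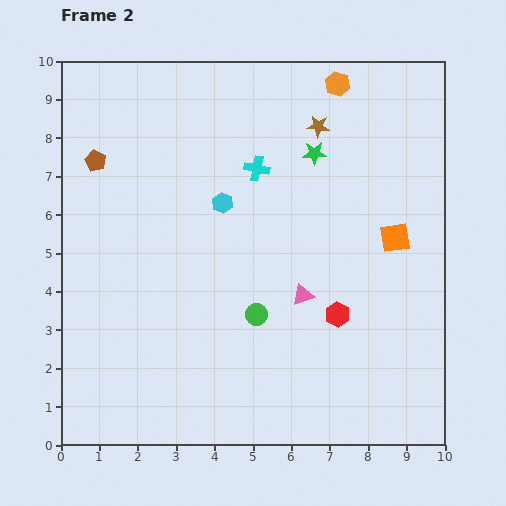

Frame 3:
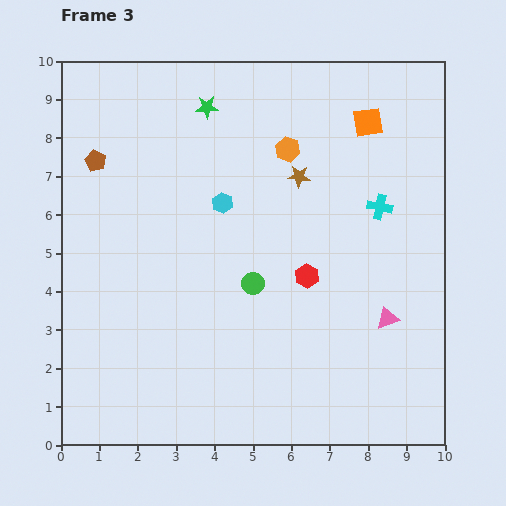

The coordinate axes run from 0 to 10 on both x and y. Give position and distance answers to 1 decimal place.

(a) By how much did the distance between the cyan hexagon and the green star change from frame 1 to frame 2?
-2.6

Distance in frame 1: 5.3. Distance in frame 2: 2.7.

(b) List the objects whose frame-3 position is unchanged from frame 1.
the brown pentagon, the cyan hexagon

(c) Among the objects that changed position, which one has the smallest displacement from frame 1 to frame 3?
the brown star

(moved 1.0)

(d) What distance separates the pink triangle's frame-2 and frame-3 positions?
2.3

The pink triangle moved from (6.3, 3.9) to (8.5, 3.3), a distance of √(2.2² + 0.6²) ≈ 2.3.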